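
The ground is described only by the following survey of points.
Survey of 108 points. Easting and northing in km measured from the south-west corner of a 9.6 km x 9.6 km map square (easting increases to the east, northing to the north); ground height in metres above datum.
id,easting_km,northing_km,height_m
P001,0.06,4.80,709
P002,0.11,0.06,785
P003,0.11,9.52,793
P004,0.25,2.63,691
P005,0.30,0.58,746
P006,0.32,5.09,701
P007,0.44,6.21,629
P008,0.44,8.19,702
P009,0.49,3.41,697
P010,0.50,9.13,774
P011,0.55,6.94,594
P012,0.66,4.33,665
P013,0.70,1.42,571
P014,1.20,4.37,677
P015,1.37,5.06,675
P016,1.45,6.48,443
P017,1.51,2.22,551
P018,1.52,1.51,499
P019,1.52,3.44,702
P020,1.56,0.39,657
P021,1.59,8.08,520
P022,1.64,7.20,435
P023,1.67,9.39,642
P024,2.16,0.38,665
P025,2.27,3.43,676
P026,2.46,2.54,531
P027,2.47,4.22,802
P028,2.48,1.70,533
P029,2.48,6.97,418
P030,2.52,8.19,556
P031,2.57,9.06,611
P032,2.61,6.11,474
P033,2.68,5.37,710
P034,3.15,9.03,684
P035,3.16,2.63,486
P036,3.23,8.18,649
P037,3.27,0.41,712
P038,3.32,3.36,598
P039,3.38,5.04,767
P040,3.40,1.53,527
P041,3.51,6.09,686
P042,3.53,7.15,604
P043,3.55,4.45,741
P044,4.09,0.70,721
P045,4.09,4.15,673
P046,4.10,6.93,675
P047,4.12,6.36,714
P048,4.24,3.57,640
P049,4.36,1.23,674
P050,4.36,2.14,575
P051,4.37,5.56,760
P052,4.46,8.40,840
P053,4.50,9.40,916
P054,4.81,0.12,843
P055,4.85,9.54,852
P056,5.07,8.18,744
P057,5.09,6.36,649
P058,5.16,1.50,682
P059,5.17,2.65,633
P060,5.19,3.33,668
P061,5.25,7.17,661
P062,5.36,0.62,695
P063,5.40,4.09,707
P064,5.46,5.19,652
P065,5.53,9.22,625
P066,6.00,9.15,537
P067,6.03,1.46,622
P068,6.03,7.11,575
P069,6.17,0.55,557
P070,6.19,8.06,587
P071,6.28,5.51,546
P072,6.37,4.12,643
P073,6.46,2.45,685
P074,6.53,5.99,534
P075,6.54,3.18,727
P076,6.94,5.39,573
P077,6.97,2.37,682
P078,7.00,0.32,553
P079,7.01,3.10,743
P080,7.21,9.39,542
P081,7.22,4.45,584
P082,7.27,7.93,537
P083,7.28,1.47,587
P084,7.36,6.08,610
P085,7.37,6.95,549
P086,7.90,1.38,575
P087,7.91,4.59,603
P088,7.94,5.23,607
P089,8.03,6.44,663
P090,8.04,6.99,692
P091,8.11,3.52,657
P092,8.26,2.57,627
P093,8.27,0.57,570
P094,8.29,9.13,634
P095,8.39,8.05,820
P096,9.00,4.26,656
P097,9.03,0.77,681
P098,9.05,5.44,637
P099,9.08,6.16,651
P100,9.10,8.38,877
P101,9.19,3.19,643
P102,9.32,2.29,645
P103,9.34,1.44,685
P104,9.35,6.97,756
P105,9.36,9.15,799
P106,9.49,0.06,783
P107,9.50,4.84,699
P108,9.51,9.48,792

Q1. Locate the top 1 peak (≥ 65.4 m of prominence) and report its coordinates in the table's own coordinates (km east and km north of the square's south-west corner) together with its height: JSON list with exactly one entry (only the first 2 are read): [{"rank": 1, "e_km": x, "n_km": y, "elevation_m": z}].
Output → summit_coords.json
[{"rank": 1, "e_km": 4.46, "n_km": 9.21, "elevation_m": 921}]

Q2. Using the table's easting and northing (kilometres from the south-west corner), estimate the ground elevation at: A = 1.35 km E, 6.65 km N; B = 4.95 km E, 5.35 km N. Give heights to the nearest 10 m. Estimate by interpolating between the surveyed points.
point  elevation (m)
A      450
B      700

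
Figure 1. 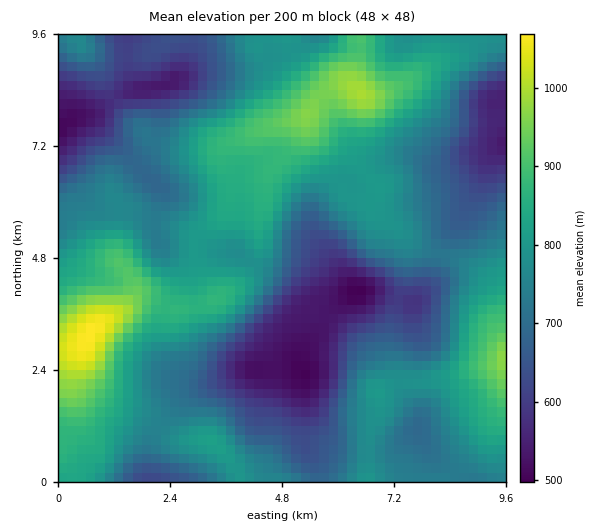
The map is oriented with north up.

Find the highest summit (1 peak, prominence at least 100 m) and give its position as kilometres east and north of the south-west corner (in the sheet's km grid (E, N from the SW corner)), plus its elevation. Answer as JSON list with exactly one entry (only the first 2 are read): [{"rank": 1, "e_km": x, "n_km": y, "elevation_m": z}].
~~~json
[{"rank": 1, "e_km": 0.66, "n_km": 3.11, "elevation_m": 1070}]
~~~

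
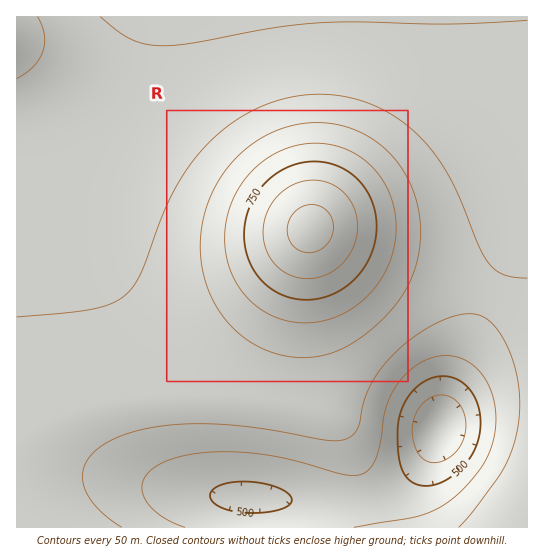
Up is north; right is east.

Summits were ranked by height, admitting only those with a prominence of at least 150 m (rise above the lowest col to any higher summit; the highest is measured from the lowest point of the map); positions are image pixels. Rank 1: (310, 229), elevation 868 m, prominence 466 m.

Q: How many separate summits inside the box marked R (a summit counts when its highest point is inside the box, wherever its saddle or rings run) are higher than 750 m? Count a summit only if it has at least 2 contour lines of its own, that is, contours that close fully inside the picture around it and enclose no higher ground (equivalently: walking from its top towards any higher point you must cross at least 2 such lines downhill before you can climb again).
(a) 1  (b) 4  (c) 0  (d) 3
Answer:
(a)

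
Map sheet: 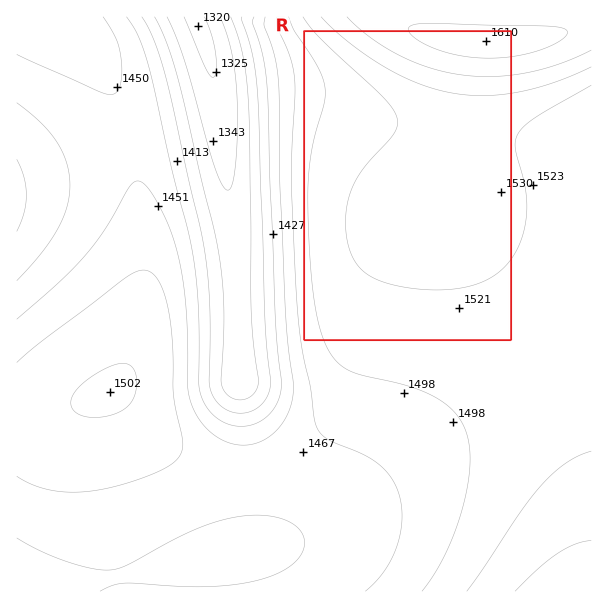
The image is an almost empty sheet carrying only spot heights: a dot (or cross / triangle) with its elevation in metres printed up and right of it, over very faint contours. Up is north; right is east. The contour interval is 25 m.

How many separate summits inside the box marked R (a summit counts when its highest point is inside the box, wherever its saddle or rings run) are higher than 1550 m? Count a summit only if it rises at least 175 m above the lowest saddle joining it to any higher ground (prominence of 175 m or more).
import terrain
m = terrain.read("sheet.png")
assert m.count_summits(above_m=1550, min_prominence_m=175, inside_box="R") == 1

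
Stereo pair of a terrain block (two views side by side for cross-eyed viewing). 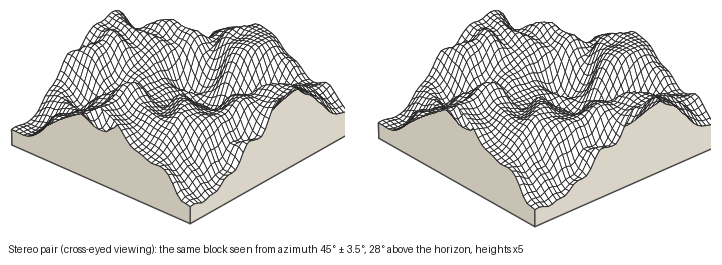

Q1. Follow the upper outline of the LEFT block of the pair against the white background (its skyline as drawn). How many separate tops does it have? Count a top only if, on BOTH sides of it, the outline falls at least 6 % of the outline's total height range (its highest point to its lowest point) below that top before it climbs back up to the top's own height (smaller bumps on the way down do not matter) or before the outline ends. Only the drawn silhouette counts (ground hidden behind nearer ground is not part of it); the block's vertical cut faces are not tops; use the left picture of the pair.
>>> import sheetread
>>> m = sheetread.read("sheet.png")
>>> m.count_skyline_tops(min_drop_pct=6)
3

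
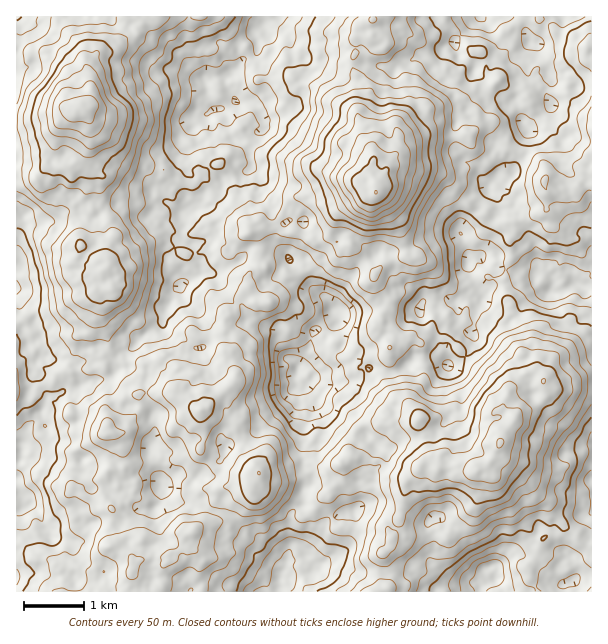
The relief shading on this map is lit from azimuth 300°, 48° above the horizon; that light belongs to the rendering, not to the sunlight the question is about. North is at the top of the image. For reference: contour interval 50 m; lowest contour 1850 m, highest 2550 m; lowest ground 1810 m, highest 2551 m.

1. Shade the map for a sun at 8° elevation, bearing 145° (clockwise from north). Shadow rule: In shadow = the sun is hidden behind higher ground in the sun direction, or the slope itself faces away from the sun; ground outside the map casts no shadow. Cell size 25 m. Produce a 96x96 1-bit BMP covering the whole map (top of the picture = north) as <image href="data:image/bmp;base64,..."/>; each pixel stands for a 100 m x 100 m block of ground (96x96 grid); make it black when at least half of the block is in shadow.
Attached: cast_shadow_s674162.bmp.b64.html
<image width="96" height="96" href="data:image/bmp;base64,Qk2+BAAAAAAAAD4AAAAoAAAAYAAAAGAAAAABAAEAAAAAAIAEAAATCwAAEwsAAAIAAAAAAAAA////AAAAAAD/cAAAAA//+AADgB//d4EAAAf//AADwB//A8AAAAf//AAD4Af8AeAAAAf/8AAB4ABwOOAAAAf/wAAB+AAAcAAAAAP/wAAAfAB3eAGAAAH/8AAAMAB/fjPAAAD/+AAAAAD/P4HAAAAP/AAAAAD/P8nAAAAB/AAAAQD/P//4AAAB+AEAAAD/vn/+AAAH+AcAAAf5PB//gAAH/gIAAAf4MB//AAAD/gBAAAD8AQP+AACD/gAAAAD8A4P8AAAA/gAAAAB4BgPwAADgeAAAAAAFAAP3zADwGwAAAADPgAP3/ABgDwAAAAB/3AP3/AAAD4AAAAB/jgEB/gAwD8AQAAB/lgAAfwA8D+B4AAB/FAAAf4B+D/D+ABB/gAAAf8H/H/7+AAD/4AAGf8H/3//8AAB/8AAAf+H/P///AAA//AAAf/P/P///gAAv/kDAMfP/r4//wAAOfkDgAOP/58P/wAAPPyHgAAf//+P+YAAD/zHgAAf//f/+cAAD/gAPAA///f//sgAD/8AOAA//////wAAH//OOwB//////wAAD///v4B//////wAAD//f/8B//////4AAD8f/9+B//////+QAHwPfv+B///////4APgD//+B///////4AHAD//wA///P///wAAAD//4AH//H///+AAAD/z8AB//D////AAAB/x8AB/7D////gDgB/xzAB/wP////wAAAf/wAA/4P////6AAAP/wAAf8P////DAAAP/wAAf+P////z+AAH/4AAf+P/////+AAD/4UAfgH//////wAD/8OAeAD//////gAD/+OAAAB/////8AAB//OAAgAP///z8AAA//AAA4AD//8D/AAAf/gAA4AD/wAD+AAAH/wwAeAB/gAD/iAAADwAAOAB/wAD/zwAABwAAGYB+gAD/DgAAwAAAAAAwAAD/7gAAwAACAAAAAAB/7wAAYACAAAAAAAB/+YAINASAAAAAAAB//gACPgTAAAAAAAD/5gAP/4DAAAAAwAD/gAAP/7AAAAAAAgByAAAH//gAAAAAAgAAAAAA//ggAAAAGAAAAAAA//8gAAAATAAAAAAA//8AAAAAZgBgAAAA//wDMAAAPgBgAAAAf/wf+AAAPwDwAAAAD/4/wAAAPwDwAAAcA///4AAAHwzwAAAe4///8AAAH97wAAAf8///8gAAH//wAAAf////5wAAP//gAAAf////9gAAP//wAAAf5////AAAP/68AAAf/////ABwP//+AAAP/////gBAP//+AAAH/////4ADGf/+AAAD/////8ATAP//4MAAP////8AAAP//8MAAH////9oAAP//8AAAH/////8AAD//+AAAH/////8QCH//+AAAH/////wbAH//8AAAH////+APgPj/4AAAH////+AHAOD/4AAAH///+8NgA+D/8AAAD///wANgA/D//AAAD///AAB4D7D//gAAD//+AAB+B/7//4AAD///AAB/An////AAD///AAA/gH///8AAD///gAB/4H///4AAD///4AB/4H8="/>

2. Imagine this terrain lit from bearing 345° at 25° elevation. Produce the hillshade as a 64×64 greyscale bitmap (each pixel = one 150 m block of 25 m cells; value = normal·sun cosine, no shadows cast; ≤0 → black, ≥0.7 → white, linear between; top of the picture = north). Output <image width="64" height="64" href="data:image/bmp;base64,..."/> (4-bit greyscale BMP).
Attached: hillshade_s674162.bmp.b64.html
<image width="64" height="64" href="data:image/bmp;base64,Qk12CAAAAAAAAHYAAAAoAAAAQAAAAEAAAAABAAQAAAAAAAAIAAATCwAAEwsAABAAAAAAAAAAAAAAABEREQAiIiIAMzMzAERERABVVVUAZmZmAHd3dwCIiIgAmZmZAKqqqgC7u7sAzMzMAN3d3QDu7u4A////AMzN3Luruneal3eHZ1NGirzv/u3+zJllR3iJzbl3mIq8u7y7qqu6h4mGZ2ZVQ0aJq87t3dy7mXZVVWmruIiIeJqImqqamJqoiHVFVEREVniaqrzLmHd4d2QiNXiZqHeHd4iau7umaKqZl2VmZmVUV5mXiruXVERndCAAJHq5d4l3q83cu7h5uqvKh3iIdVRFeHZWi8qWQ0VlMQACWJl2Zmi83duazLu6q8qHeIh2VDNEVlRYvMl2VnZkEAI1eIZVecy7qYm93Ly7y6l3d2ZUMzJFdmi8uoiJmoYxEiNXl2iq3LmJiJuqvN3e3bmHZDIjVUaKq8zLh3mrljERIkZ3iczNyYiYeJmrzd7+25hjARNodmirzduGRXiXQxASM0V4qqy5dniZqpmb3dy6h1QhAlmXVVaKy4UyJGdkEBMyNWd4mYh3eKu6l4rMqpl3dlQyOKp1RFeZhkEBNWUhEzRXd3ineaqamZmYiruquqmYhmRGm5dWZ4mXVCEjNDIjRVZmeZiLzLuod3h3eKq7u6qXd3eJmGZ4q6hWVURVVTJFZlRWirzcu6qIeHVXh3m8zLmJmZmnZWisy4iIiZiHU0VnhTSazLqZmZiImHh2R6ze64iavNuXea3t26q83KdlVlepZJqqu5dmd2eamIdnm879qJvN79uru97t3M3sp2ZmRHmHiZq7qWVWZnl2eJeIq+7Kq8ze7LqYm83u3dypdWZTNWd5mqqrqHh2V3ZndVZ4vuu83N3smGd4eb3dzMuVRnQiRWiqmJvMu6h4qWZVR4ib3M3u7t2oiJh3m8zLvLdEZUIjVYipm93cyYiZiHVnmYq8zd/u3dy6qrqqvMy6unVUNDJVaLzM3tupdmiaqHeJmazN3dze7dus7u3N3cusuVQzM2h4rd3u26mHaKzMllZ5m8zMzN3u7M3u/+3v7bu6dVREeZiJq83cu7u7vM25ZEZ4q8vNzM7v/+zv/+/+ypiId1WJqYd4mr3LvN3LzMuXRFeKqquqrN//677////rmampl5mruYiHi8uqzMzMvMp2V4mIiZmaqb7brN3v//3Ly6u5qau6mZiJvLu8zdy6u5dmdnd4maiGWKqHid//7d3LmZqqmZl3iXm97t3MzLuqhlM0aIm6mJdVeHZpz/7tzdy5mJmZiGVneJzu/bmbzLqXYyN6u7uIqod3eJvN7//t7uypmZmYhlRmd6ztuqq7u6hmVXq9zJiLu7qJq6ve//7v/sqZmYiHVFRWes3d3LmqllZlV6zduomt7aqpms3v/+3cy7qYZmVUMzV5ve7cuohjE1VGm7u7mIrdyqmbu6vu/tu83KmHVVUhJGis3bu7mHUzV3iIdomoZoq6uqvLqs7//t3cupl3Z1MjVovcu8yom6h4mGQ0Vnh0R4iJqru7vN7/7bqpiImZh0NFebzd3Lms24d1MjVVV3U0RWiIm8uqiazKmZiHmZiYdEZ3i83Mu5m6hkMiSJdWZCIzeamaupmHiYiZiIiamImFVnZnqprMp4q5ZERHqoZTITV6zLqYiJiHZ5mJqpqqmphmd2eIiLy5ibmGZUWMuGVVZniry4ZmdmVWiIm6mby6qXd5mYmYeamHZlVnZWmpiJqXd3iZdlVDQ1Z3m8y6vLqql3mpmal1Z2Q1VmmHVFVoq6mYdmZ2ZUM1Zni83ty8uqu5iamZuYVWZleYdnYgAjV4iJmGVoZlVVd2ebu97bu7q7qZq6mrqpiJmrljMgABM1Z2VmZ4iGVmd3aJiIq7q7uZmpmsy6zO27mYh2QgAAAjNWUjV4qqh2dmVnZVaJmZqod5mJq7zN7tuoZnh0MQABISVTNpmqupd2VGVDVnh3Z4h4iXd5q8zN3LmHiHVVQQERE1VYm6qqh2ZlVURFVWVUZ4iIdneazMzdy6iHZWmXQzIRRmiau6mHeJhod1RDVVRFd3eIl4ms3czKh3eJmrqGVCI2d4iqy6qaqoq6dlZWdkRWiJqph4q8uqmHis3cu5dVVWeHZXi8zLuqmrqImGZ2VFeavMupiJqqq7vM3u27p2Z3iYdmVnvdy7uqqYeIY0Q0R5q83cy5mrzd/+y83MvKhnd4dWiHi+/c3bmZdVZTIjM0aKvN3dys7u7/3KrM3MuXZmdlaJms7t3cuZh0M0VERDNGm8zMy6ve7t3d3d3cu6mGaJhmeazcy7upmYUzRWVURFZ5vNzLmbzM3d7+zd3Lu6hpu4d4mqvLqZupmGVWZ2VmZWebzcy6mazd3dzN7+7LqHiruqmHesy7vcu6mYd5mYh0RXibvcuZmsy6vN3v/9upiKu7uoZ5u73e3d3NypvLqYZWZ4eaqImYmrve/t7/7My6qrqYiIiZre3v/u7sqrqamHeJmZiFeJd63u/+3e7t7tu7qWeKqZqrvO//7dyZmZmpmImamZiJmKzu7d3c3d3dy7y6h5u5q6maze/tzKiIiYmHZmeJq7qrvN3Lu7u83Murqru6q6qal3mazv3LmHdmZmZURVeszLy7q7qZh3m8qsy4isuqupl3epm9/tyYZlRVVVVWVou8zLqaqphkRXmazMiJuqvMqYmL3d3u7cqGREVFVWdnirzMuaqql3dVVnebvMu6m7uru6ze3d7/7cl1RDRERFaavMuqqqqYiZd3h2i+7sqZiJvMzczL3v/uy5ZSM0MzRXiqy7u7vLmIiIqaiL3u25dnrO7ty7ve/u3Kl1MzQTM0V4m7zMzcyXd4m6qZvOzNp2es//"/>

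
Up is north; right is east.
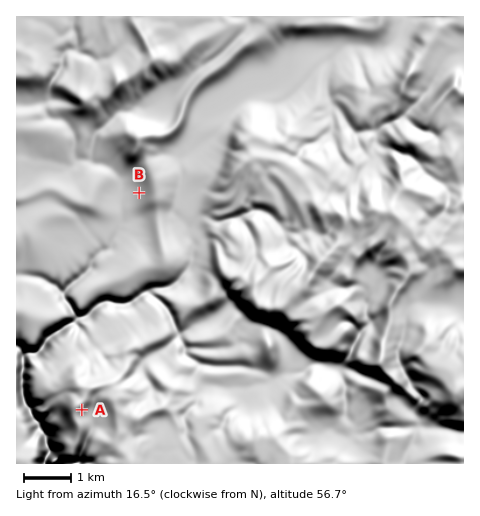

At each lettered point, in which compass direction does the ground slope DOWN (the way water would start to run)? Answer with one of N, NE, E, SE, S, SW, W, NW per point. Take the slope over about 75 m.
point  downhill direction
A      SE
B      W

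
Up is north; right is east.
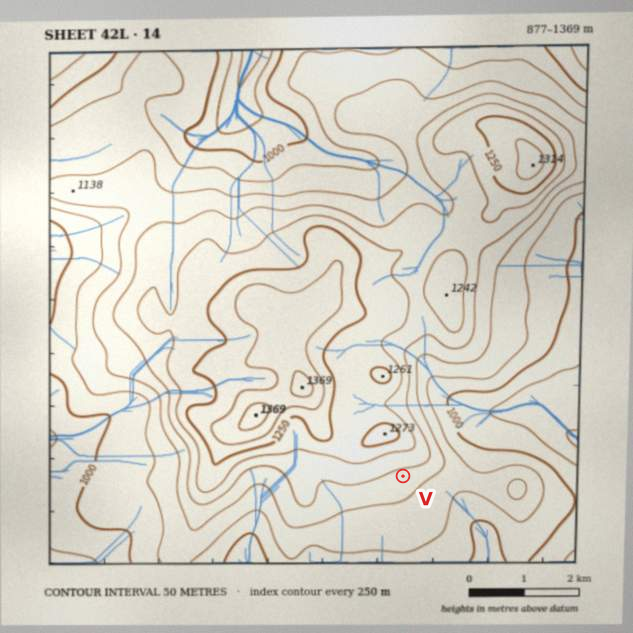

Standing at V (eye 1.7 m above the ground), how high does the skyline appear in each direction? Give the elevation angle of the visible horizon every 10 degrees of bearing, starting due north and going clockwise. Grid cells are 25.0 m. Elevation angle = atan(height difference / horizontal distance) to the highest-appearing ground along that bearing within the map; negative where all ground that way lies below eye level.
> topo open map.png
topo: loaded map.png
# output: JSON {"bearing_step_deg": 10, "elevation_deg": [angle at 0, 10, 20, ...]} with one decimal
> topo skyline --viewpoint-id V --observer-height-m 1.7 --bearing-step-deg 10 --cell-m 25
{"bearing_step_deg": 10, "elevation_deg": [8.1, 7.2, 6.3, 5.3, 4.1, 2.7, 1.2, -0.5, -2.0, -1.3, -0.8, -2.0, -2.4, -3.0, -3.9, -3.8, -3.7, -3.5, -3.5, -3.5, -3.3, -3.0, -2.3, -1.5, -0.7, 0.2, 1.0, 1.9, 3.1, 4.7, 6.3, 7.4, 8.3, 9.0, 9.3, 8.9]}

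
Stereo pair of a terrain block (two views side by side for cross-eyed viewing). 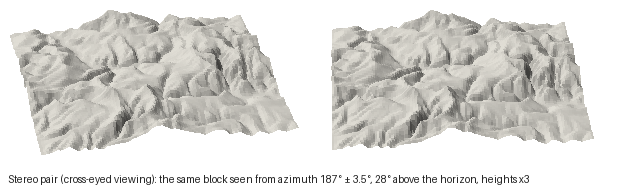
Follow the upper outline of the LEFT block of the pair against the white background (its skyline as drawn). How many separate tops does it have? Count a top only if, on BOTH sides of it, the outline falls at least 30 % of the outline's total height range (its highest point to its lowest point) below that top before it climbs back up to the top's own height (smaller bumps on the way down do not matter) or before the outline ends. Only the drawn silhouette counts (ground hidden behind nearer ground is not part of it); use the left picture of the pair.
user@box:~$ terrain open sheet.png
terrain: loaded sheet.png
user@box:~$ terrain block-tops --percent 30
0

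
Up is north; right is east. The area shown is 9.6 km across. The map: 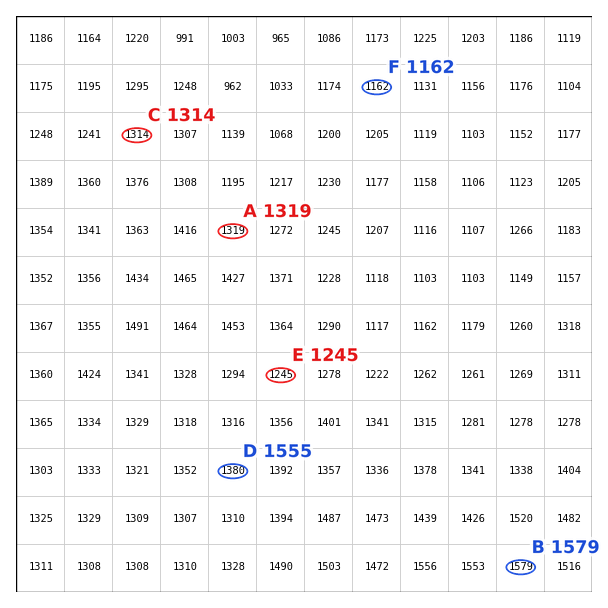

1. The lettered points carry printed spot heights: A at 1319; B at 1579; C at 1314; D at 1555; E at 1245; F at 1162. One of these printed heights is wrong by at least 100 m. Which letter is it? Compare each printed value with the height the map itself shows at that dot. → D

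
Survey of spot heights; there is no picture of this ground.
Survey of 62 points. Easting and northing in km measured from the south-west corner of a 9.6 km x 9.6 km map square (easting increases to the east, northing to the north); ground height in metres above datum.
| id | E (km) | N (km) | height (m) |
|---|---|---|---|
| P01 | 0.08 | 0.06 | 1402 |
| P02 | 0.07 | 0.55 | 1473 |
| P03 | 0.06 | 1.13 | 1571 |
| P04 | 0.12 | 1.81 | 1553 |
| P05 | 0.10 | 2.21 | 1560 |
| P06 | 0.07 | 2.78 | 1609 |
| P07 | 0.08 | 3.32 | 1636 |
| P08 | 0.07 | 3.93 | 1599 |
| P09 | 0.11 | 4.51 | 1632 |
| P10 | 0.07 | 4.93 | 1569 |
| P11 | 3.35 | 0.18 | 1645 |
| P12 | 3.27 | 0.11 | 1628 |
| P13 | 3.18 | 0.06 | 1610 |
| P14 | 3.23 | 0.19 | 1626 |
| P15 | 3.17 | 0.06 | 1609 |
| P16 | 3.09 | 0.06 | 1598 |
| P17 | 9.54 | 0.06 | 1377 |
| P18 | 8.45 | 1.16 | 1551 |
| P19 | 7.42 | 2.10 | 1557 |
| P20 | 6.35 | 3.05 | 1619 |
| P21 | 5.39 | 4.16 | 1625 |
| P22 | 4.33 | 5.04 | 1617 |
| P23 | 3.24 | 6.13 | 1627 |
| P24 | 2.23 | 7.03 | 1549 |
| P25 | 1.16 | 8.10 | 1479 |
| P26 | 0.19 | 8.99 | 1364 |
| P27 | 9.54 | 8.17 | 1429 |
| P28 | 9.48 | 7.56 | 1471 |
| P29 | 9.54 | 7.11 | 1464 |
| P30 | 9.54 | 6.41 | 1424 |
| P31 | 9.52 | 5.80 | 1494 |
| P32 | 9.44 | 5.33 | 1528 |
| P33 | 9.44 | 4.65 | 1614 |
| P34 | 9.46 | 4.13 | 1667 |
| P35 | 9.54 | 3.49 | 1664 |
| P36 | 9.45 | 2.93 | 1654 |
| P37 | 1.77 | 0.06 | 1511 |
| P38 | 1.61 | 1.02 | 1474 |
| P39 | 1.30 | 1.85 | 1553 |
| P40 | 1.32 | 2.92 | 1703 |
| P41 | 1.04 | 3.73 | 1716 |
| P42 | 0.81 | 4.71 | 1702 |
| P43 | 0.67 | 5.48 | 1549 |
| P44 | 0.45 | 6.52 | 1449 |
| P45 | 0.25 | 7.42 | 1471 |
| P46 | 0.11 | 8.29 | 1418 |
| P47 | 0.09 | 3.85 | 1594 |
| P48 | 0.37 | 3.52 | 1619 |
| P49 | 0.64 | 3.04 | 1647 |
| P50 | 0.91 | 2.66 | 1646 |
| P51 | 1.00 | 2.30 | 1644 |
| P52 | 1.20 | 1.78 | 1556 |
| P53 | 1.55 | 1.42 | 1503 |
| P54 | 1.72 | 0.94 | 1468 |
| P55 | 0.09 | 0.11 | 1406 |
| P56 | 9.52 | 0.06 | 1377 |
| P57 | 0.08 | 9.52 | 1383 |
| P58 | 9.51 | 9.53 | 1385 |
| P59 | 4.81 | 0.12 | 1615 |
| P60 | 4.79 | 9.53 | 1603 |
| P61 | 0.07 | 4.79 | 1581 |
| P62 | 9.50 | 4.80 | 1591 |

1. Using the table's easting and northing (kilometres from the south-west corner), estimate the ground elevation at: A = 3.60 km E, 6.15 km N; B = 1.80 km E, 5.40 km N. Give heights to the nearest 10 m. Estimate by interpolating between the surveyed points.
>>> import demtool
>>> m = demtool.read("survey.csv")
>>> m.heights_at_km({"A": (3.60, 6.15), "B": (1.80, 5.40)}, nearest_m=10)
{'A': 1690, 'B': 1580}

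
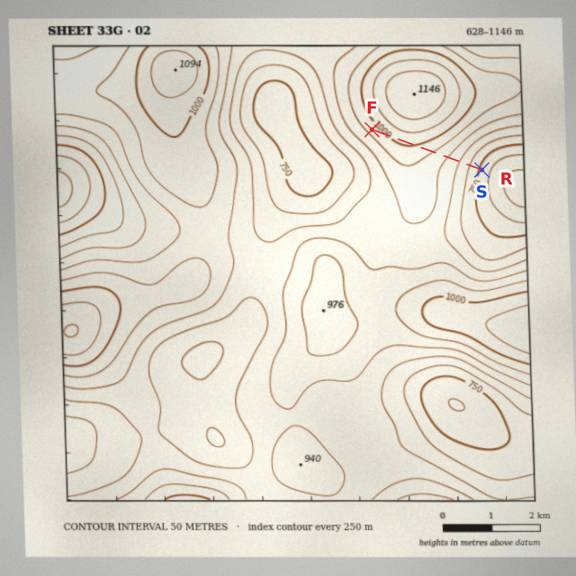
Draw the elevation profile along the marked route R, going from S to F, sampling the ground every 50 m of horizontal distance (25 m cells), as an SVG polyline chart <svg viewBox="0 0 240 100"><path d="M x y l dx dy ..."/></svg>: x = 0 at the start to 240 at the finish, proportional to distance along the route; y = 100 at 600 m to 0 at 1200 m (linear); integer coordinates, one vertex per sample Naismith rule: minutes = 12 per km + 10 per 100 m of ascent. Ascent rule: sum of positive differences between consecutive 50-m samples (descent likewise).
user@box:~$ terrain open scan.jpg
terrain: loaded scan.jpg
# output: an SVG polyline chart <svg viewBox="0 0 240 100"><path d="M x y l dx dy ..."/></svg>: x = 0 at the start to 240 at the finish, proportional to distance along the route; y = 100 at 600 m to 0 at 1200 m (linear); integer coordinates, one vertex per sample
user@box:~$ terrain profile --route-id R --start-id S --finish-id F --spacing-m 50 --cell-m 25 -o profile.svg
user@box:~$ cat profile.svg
<svg viewBox="0 0 240 100"><path d="M0 77l5-2 5-2 5-2 5-2 5-2 5-2 5-2 5-2 5-2 5-1 5-2 5-2 5-1 6-2 5-1 5-2 5-1 5-1 5-2 5-1 5-1 5-1 5-2 5-1 5-1 5-1 5-1 5-1 5-1 5 0 5-1 5 0 5-1 5 0 5 0 5 0 5 0 5 1 5 0 6 1 5 0 5 1 5 1 5 0 5 1 5 1 5 1 3 0"/></svg>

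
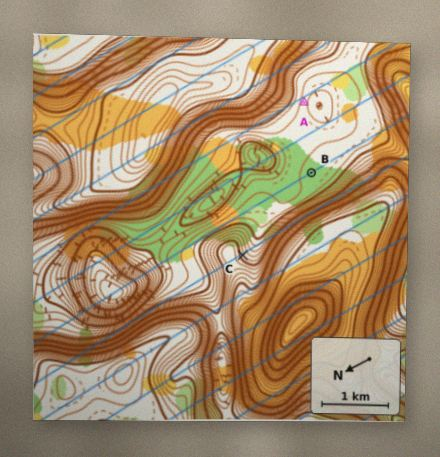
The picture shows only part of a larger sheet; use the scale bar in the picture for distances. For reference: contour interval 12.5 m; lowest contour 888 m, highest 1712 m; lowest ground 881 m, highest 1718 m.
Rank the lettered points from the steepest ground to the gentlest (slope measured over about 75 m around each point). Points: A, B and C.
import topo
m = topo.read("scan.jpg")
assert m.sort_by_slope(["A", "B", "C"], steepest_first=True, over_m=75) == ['C', 'A', 'B']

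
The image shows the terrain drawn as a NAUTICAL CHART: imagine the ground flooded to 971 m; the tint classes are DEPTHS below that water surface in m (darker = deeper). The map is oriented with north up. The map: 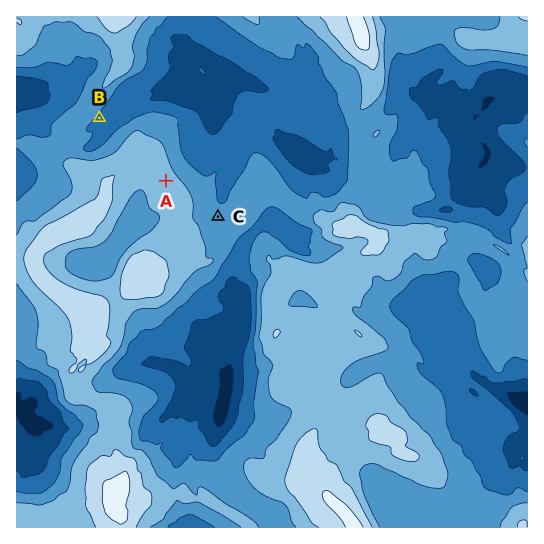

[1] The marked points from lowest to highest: B C A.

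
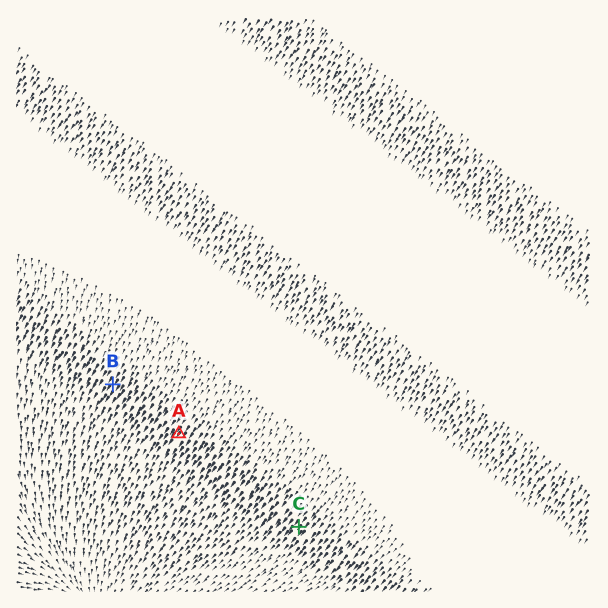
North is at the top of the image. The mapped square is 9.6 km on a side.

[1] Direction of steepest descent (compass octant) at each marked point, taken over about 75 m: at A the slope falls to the SW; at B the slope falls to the SW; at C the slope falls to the SW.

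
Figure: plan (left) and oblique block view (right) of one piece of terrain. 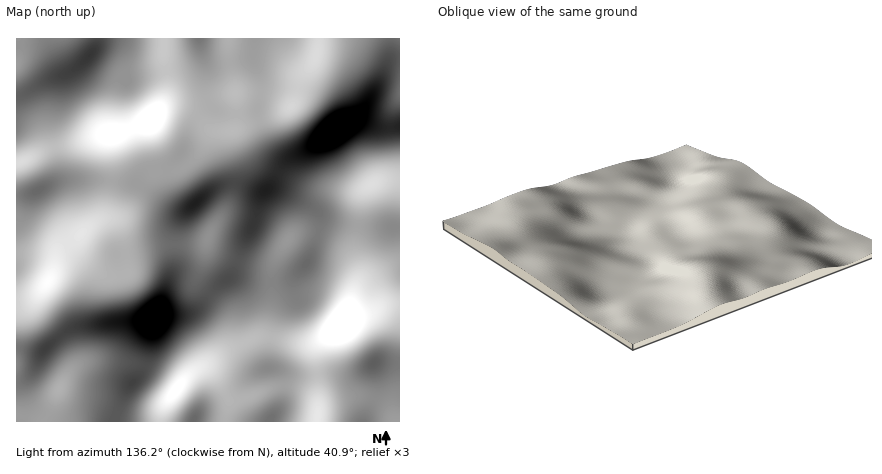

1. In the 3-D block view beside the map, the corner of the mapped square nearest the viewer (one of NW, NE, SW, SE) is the SW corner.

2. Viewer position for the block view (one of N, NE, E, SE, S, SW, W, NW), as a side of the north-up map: SW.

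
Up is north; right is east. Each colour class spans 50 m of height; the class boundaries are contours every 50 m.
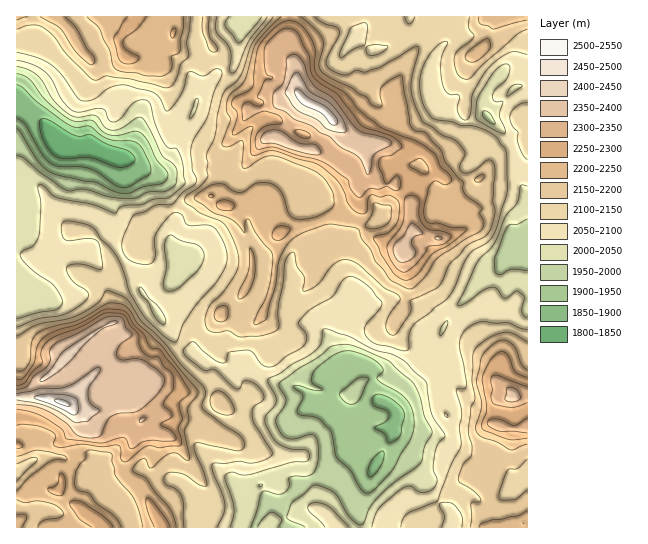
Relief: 1820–2510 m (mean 2140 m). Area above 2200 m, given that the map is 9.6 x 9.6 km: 26.4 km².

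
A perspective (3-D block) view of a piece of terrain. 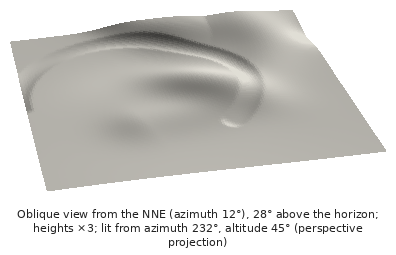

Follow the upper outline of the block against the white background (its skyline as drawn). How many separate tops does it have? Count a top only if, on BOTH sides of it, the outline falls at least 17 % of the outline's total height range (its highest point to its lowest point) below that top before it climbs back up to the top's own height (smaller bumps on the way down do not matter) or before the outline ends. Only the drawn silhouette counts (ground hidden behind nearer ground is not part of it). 1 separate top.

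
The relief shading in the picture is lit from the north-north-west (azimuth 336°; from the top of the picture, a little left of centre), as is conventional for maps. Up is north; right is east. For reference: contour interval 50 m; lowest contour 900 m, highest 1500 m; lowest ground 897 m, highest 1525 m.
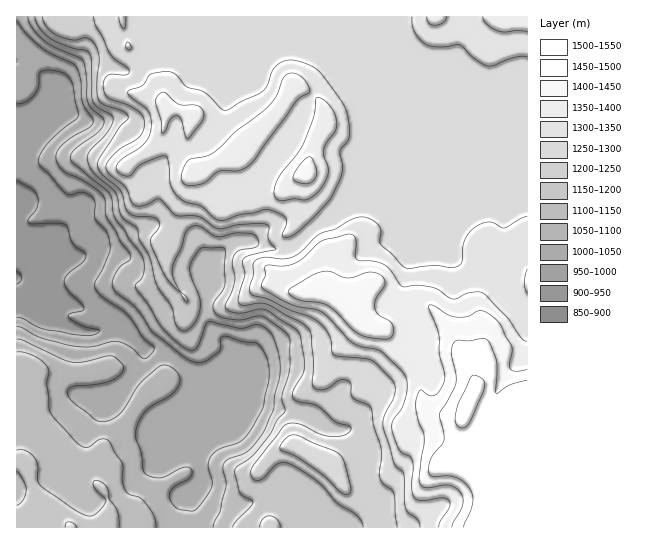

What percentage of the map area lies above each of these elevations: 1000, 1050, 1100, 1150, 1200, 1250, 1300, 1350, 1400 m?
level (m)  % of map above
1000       93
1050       84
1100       77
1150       70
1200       63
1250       56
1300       30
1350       17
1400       9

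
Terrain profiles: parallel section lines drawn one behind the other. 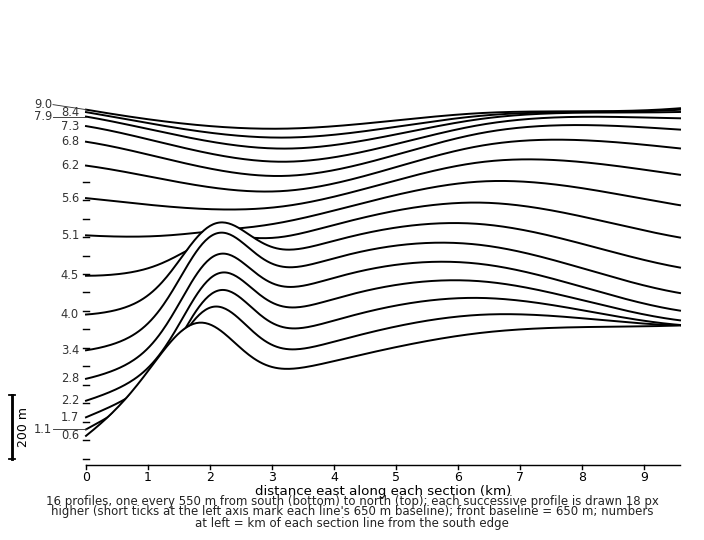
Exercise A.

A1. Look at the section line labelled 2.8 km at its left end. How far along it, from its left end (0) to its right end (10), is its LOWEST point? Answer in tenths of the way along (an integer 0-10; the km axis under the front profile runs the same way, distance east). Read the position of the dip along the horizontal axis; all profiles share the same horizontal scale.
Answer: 0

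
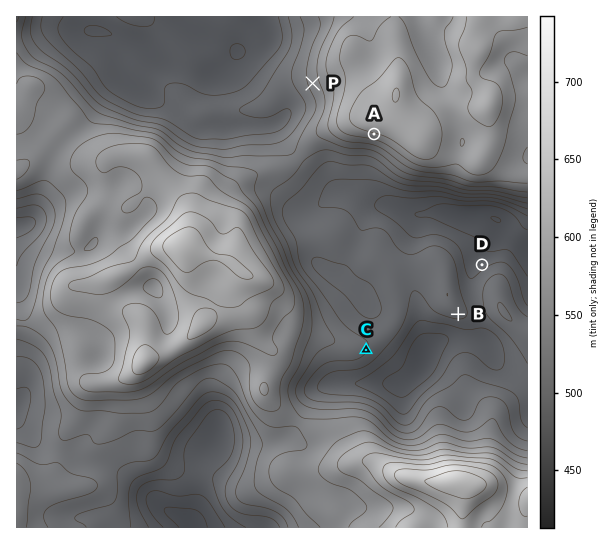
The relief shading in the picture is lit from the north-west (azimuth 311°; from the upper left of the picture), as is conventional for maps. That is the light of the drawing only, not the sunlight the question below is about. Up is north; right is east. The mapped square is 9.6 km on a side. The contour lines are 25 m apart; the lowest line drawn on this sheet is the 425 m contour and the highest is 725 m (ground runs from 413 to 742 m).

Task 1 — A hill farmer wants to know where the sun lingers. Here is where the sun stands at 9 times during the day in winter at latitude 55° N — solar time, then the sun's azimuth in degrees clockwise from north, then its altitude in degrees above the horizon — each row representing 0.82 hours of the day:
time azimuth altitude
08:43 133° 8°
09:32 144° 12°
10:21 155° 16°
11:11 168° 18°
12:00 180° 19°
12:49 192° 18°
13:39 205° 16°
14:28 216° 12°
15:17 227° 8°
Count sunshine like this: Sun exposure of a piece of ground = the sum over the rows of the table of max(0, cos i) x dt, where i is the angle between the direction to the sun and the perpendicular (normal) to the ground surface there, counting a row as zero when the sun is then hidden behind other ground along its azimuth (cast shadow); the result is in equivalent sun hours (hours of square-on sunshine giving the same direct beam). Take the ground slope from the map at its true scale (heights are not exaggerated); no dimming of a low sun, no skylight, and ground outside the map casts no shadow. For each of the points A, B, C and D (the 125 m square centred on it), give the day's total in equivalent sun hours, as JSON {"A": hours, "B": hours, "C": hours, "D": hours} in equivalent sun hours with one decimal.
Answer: {"A": 2.8, "B": 2.3, "C": 2.0, "D": 1.3}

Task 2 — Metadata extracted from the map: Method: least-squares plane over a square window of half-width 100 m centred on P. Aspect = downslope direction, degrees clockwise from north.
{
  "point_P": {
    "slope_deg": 7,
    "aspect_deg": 253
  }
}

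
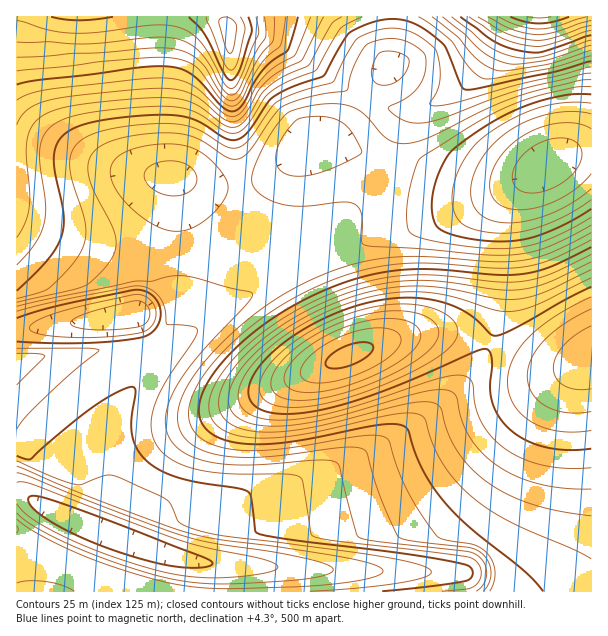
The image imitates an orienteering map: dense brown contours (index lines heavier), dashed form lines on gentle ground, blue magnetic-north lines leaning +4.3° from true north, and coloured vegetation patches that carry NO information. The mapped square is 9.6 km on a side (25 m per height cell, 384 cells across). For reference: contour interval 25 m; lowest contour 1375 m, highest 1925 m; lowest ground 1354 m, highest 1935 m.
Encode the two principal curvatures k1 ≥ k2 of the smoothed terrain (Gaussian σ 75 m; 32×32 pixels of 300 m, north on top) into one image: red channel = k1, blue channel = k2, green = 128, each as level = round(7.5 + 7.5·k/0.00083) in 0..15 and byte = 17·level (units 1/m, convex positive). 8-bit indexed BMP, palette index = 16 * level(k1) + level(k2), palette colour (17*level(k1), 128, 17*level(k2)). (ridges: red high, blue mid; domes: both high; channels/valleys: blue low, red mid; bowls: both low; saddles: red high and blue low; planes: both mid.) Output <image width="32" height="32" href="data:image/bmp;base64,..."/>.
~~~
<image width="32" height="32" href="data:image/bmp;base64,Qk02CAAAAAAAADYEAAAoAAAAIAAAACAAAAABAAgAAAAAAAAEAAATCwAAEwsAAAABAAAAAAAAAIAAABGAAAAigAAAM4AAAESAAABVgAAAZoAAAHeAAACIgAAAmYAAAKqAAAC7gAAAzIAAAN2AAADugAAA/4AAAACAEQARgBEAIoARADOAEQBEgBEAVYARAGaAEQB3gBEAiIARAJmAEQCqgBEAu4ARAMyAEQDdgBEA7oARAP+AEQAAgCIAEYAiACKAIgAzgCIARIAiAFWAIgBmgCIAd4AiAIiAIgCZgCIAqoAiALuAIgDMgCIA3YAiAO6AIgD/gCIAAIAzABGAMwAigDMAM4AzAESAMwBVgDMAZoAzAHeAMwCIgDMAmYAzAKqAMwC7gDMAzIAzAN2AMwDugDMA/4AzAACARAARgEQAIoBEADOARABEgEQAVYBEAGaARAB3gEQAiIBEAJmARACqgEQAu4BEAMyARADdgEQA7oBEAP+ARAAAgFUAEYBVACKAVQAzgFUARIBVAFWAVQBmgFUAd4BVAIiAVQCZgFUAqoBVALuAVQDMgFUA3YBVAO6AVQD/gFUAAIBmABGAZgAigGYAM4BmAESAZgBVgGYAZoBmAHeAZgCIgGYAmYBmAKqAZgC7gGYAzIBmAN2AZgDugGYA/4BmAACAdwARgHcAIoB3ADOAdwBEgHcAVYB3AGaAdwB3gHcAiIB3AJmAdwCqgHcAu4B3AMyAdwDdgHcA7oB3AP+AdwAAgIgAEYCIACKAiAAzgIgARICIAFWAiABmgIgAd4CIAIiAiACZgIgAqoCIALuAiADMgIgA3YCIAO6AiAD/gIgAAICZABGAmQAigJkAM4CZAESAmQBVgJkAZoCZAHeAmQCIgJkAmYCZAKqAmQC7gJkAzICZAN2AmQDugJkA/4CZAACAqgARgKoAIoCqADOAqgBEgKoAVYCqAGaAqgB3gKoAiICqAJmAqgCqgKoAu4CqAMyAqgDdgKoA7oCqAP+AqgAAgLsAEYC7ACKAuwAzgLsARIC7AFWAuwBmgLsAd4C7AIiAuwCZgLsAqoC7ALuAuwDMgLsA3YC7AO6AuwD/gLsAAIDMABGAzAAigMwAM4DMAESAzABVgMwAZoDMAHeAzACIgMwAmYDMAKqAzAC7gMwAzIDMAN2AzADugMwA/4DMAACA3QARgN0AIoDdADOA3QBEgN0AVYDdAGaA3QB3gN0AiIDdAJmA3QCqgN0Au4DdAMyA3QDdgN0A7oDdAP+A3QAAgO4AEYDuACKA7gAzgO4ARIDuAFWA7gBmgO4Ad4DuAIiA7gCZgO4AqoDuALuA7gDMgO4A3YDuAO6A7gD/gO4AAID/ABGA/wAigP8AM4D/AESA/wBVgP8AZoD/AHeA/wCIgP8AmYD/AKqA/wC7gP8AzID/AN2A/wDugP8A/4D/AIeHh4eHl+f39sWkk4OCgnJxcXFxcYCAgHAw9IeHh4eHh4eHx/f2pHJwcHBwcHBwcHBwcHBwgICAcCDjl4eHh4eW5/fFgnBwcICAgoOTk6SktbXFxcXFxcXF1OaHh4eHh/WkcXBwcHGT1vf4+Pfn59fHx8e3t7e3t6eXh4eHh4eHYHBwcILF9/e3h4d3d3d3d4eHh4eHh4eHh4eHh4eHh4dgcJPm98eHhoaFhYV1dnZ3d4eHh4eHh4eHh4eHh4eHh4Hm96eHh4eGhoaGhYWEhHR1dneHh4eHh4eHh4eHh4eH97eHh3eHh4eXl5eHhoaFhIRzdHaHh4eHh4eHh4eHh4eHd4d3d4aHl5enp6eXl4eGhYWEc3R2h4eHh4iIiIiIiHd3d3d3hoaHl6ent7ioqJiHh4aFhHN1h4eIiIiIiIiId3d3d3d3hoaXl6e4uMi4uKiYiIeGhYSEhoeIiIiIiIh3d3d3d3d2hYaGl6e4yMjIyLiomJeGhoWEhoeYmJiYiLenl4eHh3d1hYWGl5iouMjY2Mi4uKeXloWFhoeYmJiY1eb39/f357eFhIWGh5eouLjIyMjIuKenlpaVhpiYmJiAcHBwcXKD08d2hISFhoeYmKi4yMjIuLenp5aWlpiYmHFwcHBwcFAw9Yd2hIOEhYaHiJiouLi4uKenp5aWl5iY9/fm1bWkYqLXh4eHhYODhIWGh4eYmKiop6eXl5aXmJiHl6e3x+f214eHh4iIh4WDg4SEhYaHh4eHl5eXhoeHmIeHh4eHh4eHh4eHiIiIh4eFhIODhIWFhoZ3d3eHh4eHh4eHh4eHh4eHh4eIiIiIh4eHhoWEhISEhXV2dnZ3d4eHh4eHh4eHh4eHh4iIiIeHh4iIiIeHhoWFdXV1dnZ2d4eHh4eHh3d3d3eHh4eHh4eHh4iIh4eHh4Z2dnV1dnZ2h4eHd3d3d3Z2dnaGloaHh4eHh4iHh4eHh3Z2dnV1dXaHd3d2dnZ2dnZ2dZWlhXZ2d4eHh4eHh4eHd3Z2dnV1dXd2dnZ2dnZ2dmV1pcWEdXZ2doWFhpaWhYWGdnZ2dnV1dnZ2dnZ2dnZ2ZnXF5YR0dWV1doeHl5eXh4Z1dnZ2dnWGhoZ2d3d3d3d2hOb3hGRldXZ2h6e4uKeXh4Z1dXV2doaGh4eHh4eHh4WT+PhzZHZ2hra2loenx8enhoZ2dXR1h4eHiIiHh4eHhYP5+IOFhqfGlnV1dnaGlsbHloaGhnSHiIeHh4eHdnZ1g/n4k5W3p4d2dWRkZYWWlqa3t5iHdYiHh4iIiIeHhoWU+Oe1x5eHh3ZlZWZldXWWlpanqIh2hpeYmJiop7e3tsb62qaWl4eFhnZ2dnZ2hoWFlqenl4Y="/>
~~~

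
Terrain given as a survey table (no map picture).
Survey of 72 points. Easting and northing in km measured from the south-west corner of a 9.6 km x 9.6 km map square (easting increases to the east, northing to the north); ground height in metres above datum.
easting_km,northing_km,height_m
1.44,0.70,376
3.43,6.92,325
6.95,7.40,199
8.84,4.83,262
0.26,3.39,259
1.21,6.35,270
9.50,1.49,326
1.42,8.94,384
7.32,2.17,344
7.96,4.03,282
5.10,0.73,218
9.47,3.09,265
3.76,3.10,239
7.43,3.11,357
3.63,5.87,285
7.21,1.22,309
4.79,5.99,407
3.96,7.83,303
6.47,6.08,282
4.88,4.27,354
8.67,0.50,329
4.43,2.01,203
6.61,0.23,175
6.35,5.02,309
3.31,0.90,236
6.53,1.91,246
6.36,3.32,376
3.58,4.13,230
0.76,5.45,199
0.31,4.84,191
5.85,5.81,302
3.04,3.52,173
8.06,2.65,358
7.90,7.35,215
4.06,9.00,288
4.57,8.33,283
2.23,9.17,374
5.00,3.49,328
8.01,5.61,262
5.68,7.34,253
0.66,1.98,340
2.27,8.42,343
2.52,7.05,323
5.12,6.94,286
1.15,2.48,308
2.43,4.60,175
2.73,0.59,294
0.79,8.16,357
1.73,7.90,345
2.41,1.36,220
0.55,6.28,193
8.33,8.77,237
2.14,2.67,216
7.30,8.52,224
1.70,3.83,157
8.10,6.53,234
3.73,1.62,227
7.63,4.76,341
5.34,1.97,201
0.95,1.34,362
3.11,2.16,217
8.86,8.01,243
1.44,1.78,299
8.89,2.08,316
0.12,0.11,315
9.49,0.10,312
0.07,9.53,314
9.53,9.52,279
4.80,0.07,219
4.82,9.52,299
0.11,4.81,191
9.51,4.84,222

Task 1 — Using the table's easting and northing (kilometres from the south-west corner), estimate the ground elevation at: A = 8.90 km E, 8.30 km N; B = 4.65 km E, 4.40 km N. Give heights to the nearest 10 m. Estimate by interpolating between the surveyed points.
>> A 270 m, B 350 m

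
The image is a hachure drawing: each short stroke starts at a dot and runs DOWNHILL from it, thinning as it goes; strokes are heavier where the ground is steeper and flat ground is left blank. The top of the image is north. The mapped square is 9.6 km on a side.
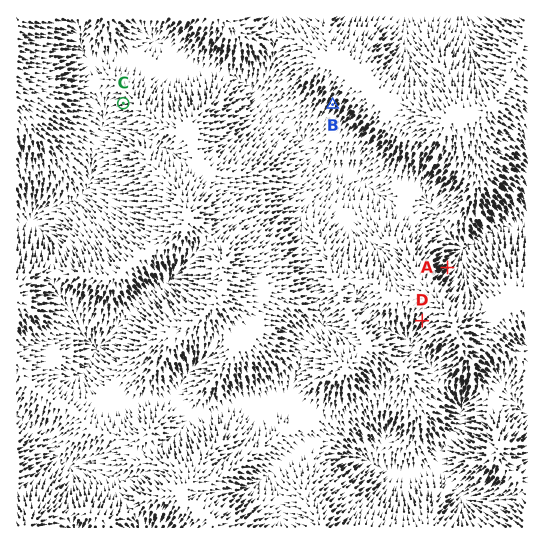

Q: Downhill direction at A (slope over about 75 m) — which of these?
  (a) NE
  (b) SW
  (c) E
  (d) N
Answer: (a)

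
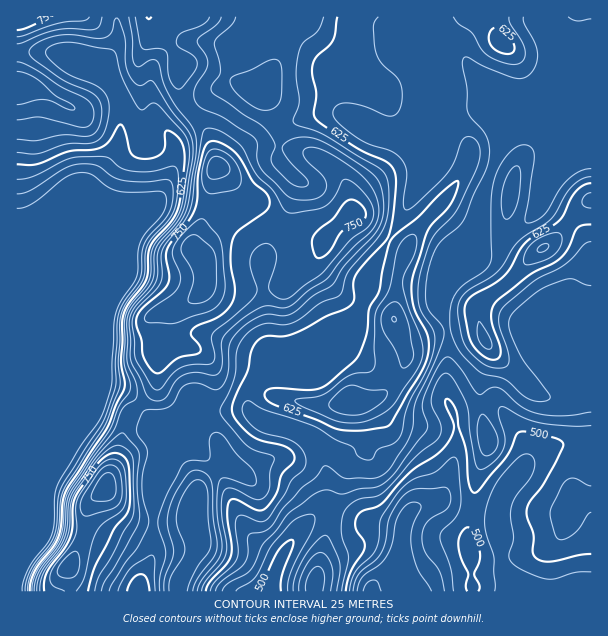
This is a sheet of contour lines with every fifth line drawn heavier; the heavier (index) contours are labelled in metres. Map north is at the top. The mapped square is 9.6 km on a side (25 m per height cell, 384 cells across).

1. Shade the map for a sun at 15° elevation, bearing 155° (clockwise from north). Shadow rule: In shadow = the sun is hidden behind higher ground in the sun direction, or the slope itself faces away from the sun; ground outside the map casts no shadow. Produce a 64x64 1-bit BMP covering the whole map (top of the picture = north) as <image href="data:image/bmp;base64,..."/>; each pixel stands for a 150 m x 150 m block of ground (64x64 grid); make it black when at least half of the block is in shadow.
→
<image width="64" height="64" href="data:image/bmp;base64,Qk0+AgAAAAAAAD4AAAAoAAAAQAAAAEAAAAABAAEAAAAAAAACAAATCwAAEwsAAAIAAAAAAAAA////AAAAAABAAAAAAAAAAGAAAAAAAAAA8AAAAAAAAAD4AAAAAAAAAPwAAAAAAAAAfAAAAAAAAAB8AAAAAAAAAHwAAAAAAAAAPAAAAAAAAAA8AAAAAAAAAB4AAAAAAAAADwAAAAAAAAAPgAAAAAAAAA/AAAAAAAAAD8AAAAAAAAAP4AAAAAAAAA/gAAAAAAAAB+AAAAAAAAAD4AAAAAAAAAPgAAAAAAAAAHAAAAAAAAAAcAAAAAAAAAAwAAAAAAAAAAAAAAAAAAAAAAAAAAAAAAAAAAAAAAAAABAAAAAAAAAAEAAAAAAAAAAAAAAAAAAAAAAAAAAAAAAAGAAAAAAAAAAcAAAAAAAAAB4AAAAAAAAAHwAAAAAAAAAfAAAAAAAAAB4AAAAAAAAADAAAAAAAAAAAAAAAAAAAAAOAAAAAAAAAA+AAAAAA4AAD4AAAAABgAAPgAAAAAAAAA+AAAAAAAAAB4AAAAAAAAADgAAAAAAAAADAAAAAAAAAAEAAAAAAAAAAYAAAAAAAAABgAAAAAAAAAAAAAAAAAAAAAAAAAAAAAAAAAAAAAAAAAAAAAAAAAAAAAAAAAAAAAAAAAAAAAAAAAAAAAAAAAAAAAAAAAAAAAAAAAAAAAAAAAAAAAAAAAAAAAAAAAAAAAAAAAAAAAAAAAAAAAAAAAAAAAAAAAAAAAAAAAAAAAAA=="/>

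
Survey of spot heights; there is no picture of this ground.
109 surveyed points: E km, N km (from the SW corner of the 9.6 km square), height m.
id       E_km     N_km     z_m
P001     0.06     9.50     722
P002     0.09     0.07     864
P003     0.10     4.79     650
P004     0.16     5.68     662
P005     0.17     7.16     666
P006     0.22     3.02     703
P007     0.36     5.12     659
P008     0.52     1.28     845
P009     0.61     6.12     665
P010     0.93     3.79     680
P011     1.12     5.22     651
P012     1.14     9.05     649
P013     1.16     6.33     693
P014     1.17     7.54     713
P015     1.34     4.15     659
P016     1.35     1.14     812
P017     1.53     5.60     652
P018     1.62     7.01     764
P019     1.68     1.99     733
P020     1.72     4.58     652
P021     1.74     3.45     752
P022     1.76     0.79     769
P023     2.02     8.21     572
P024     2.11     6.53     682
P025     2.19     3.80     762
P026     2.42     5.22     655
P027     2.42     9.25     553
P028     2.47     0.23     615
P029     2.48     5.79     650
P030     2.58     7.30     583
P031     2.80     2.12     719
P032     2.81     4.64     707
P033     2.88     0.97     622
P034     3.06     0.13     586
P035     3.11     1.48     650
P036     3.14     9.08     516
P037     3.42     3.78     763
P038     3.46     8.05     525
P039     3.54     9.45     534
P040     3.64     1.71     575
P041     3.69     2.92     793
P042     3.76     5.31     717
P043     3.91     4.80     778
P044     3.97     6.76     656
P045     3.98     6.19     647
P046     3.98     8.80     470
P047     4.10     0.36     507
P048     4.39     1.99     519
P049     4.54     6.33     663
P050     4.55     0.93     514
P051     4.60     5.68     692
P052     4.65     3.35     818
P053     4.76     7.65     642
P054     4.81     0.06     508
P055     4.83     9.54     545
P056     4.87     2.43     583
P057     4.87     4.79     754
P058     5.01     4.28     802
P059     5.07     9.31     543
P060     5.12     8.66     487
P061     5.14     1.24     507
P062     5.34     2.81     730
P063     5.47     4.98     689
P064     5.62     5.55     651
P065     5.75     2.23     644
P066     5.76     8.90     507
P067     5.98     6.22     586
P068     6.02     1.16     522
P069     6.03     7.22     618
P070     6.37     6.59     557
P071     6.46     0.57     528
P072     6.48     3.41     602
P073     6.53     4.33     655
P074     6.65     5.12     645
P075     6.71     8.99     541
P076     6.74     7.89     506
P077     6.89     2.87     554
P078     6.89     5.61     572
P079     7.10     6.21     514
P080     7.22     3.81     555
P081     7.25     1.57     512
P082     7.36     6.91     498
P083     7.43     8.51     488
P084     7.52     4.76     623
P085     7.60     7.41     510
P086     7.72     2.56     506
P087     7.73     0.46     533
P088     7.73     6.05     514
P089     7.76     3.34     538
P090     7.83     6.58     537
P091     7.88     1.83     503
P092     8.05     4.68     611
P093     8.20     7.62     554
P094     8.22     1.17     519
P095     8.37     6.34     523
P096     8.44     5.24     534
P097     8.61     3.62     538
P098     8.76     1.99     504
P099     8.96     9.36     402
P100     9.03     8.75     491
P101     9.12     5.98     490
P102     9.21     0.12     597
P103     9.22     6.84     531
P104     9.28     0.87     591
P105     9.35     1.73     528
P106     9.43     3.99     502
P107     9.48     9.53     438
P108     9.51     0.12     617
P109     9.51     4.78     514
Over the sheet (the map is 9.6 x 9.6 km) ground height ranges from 390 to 865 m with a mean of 615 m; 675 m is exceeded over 25.1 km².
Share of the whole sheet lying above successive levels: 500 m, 92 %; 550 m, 63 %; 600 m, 51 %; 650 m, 39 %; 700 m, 22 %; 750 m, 11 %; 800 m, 4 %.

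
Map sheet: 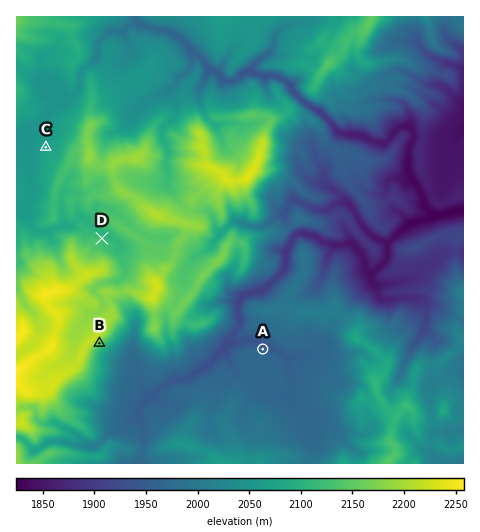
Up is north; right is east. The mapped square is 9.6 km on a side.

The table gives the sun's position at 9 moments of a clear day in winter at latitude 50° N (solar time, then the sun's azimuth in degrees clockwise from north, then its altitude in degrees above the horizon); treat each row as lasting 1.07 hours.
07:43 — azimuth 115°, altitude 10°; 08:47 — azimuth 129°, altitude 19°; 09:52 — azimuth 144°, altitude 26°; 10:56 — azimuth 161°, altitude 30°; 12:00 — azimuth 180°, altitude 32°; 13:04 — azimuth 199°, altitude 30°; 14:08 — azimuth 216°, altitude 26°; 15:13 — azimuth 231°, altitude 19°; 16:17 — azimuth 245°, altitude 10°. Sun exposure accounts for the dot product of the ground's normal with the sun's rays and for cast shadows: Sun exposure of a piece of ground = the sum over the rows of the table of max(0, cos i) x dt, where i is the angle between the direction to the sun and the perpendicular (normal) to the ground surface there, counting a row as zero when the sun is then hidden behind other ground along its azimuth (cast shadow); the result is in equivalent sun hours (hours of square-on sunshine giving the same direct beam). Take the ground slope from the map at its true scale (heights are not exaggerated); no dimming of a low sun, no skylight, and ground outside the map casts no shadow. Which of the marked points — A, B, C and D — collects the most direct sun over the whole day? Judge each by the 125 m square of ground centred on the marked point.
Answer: B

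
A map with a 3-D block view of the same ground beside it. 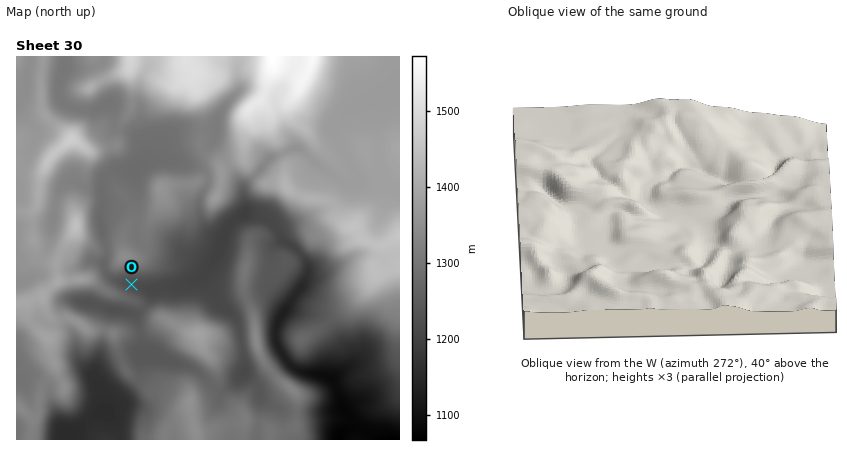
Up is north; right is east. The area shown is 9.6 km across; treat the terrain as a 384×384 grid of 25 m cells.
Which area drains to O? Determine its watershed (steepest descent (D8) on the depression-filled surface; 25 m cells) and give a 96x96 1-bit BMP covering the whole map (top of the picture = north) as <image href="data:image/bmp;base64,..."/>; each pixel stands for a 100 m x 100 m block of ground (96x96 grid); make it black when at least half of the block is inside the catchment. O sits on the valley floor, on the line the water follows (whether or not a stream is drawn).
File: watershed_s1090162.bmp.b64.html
<image width="96" height="96" href="data:image/bmp;base64,Qk2+BAAAAAAAAD4AAAAoAAAAYAAAAGAAAAABAAEAAAAAAIAEAAATCwAAEwsAAAIAAAAAAAAA////AAAAAAAAAAAAAAAAAAAAAAAAAAAAAAAAAAAAAAAAAAAAAAAAAAAAAAAAAAAAAAAAAAAAAAAAAAAAAAAAAAAAAAAAAAAAAAAAAAAAAAAAAAAAAAAAAAAAAAAAAAAAAAAAAAAAAAAAAAAAAAAAAAAAAAAAAAAAAAAAAAAAAAAAAAAAAAAAAAAAAAAAAAAAAAAAAAAAAAAAAAAAAAAAAAAAAAAAAAAAAAAAAAAAAAAAAAAAAAAAAAAAAAAAAAAAAAAAAAAAAAAAAAAAAAAAAAAAAAAAAAAAAAAAAAAAAAAAAAAAAAAAAAAAAAAAAAAAAAAAAAAAAAAAAAAAAAAAAAAAAAAAAAAAAAAAAAAAAAAAAAAAAAAAAAAAAAAAAAAAAAAAAAAAAAAAAAAAAAAAAAAAAAAAAAAAAAAAAAAAAAAAAAAAAAAAAAAAAAAAAAAAAAAAAAAAAAAAAAAAAAAAAAAAAAAAAAAAAAAAAAAAAAAAAAAAAAAAAAAAAAAAAAAAAAAAAAAAAAAAAAAAAAAAAAAAAAAAAAAAAAAAAAAAAAAAAAAAAAAAAAAAAAAAAAAAAAAAAAAAAAAAAADAAAAAAAAAAAAAAAPgAAAAAAAAAAAAAAfwAAAAAAAAAAAAAA/4AAAAAAAAAAAAP//4AAAAAAAAAAAAP//4AAAAAAAAAAAAP//4AAAAAAAAAAAAP//4AAAAAAAAAAAAf//4AAAAAAAAAAAD///4AAAAAAAAAAAH///+AAAAAAAAAAAH////AAAAAAAAAAAH////AAAAAAAAAAAH////AAAAAAAAAAAP////gAAAAAAAAAAP////gAAAAAAAAAAP////gAAAAAAAAAAP////gAAAAAAAAAAP////wAAAAAAAAAAP////wAAAAAAAAAAP////4AAAAAAAAAAP////4AAAAAAAAAAH////8AAAAAAAAAAH////8AAAAAAAAAAH////8AAAAAAAAAAD////8AAAAAAAAAAD////8AAAAAAAAAAD/////AAAAAAAAAAD//////gAAAAAAAAD///////gAAAAAAAD///////gAAAAAAAB///////gAAAAAAAB///////wAAAAAAAA///////8AAAAAAAAf///////AAAAAAAAf///////gAAAAAAAH///////gAAAAAAAD4D/////gAAAAAAABgB/////gAAAAAAAAAB/////gAAAAAAAAAB/////gAAAAAAAAAA/////wAAAAAAAAAA/////4AAAAAAAAAAf////4AAAAAAAAAAf////wAAAAAAAAAAP////wAAAAAAAAAAH////wAAAAAAAAAAH////4AAAAAAAAAAH////+AAAAAAAAAAH/////AAAAAAAAAAH/////AAAAAAAAAAH/////AAAAAAAAAAH/////gAAAAAAAAAH/////gAAAAAAAAAH/////gAAAAAAAAAH/////wAAAAAAAAAP/////wAAAAAAAAAP/////wAAAAAAAAAH/////wAAAAAAAAAH/////wAAAAA="/>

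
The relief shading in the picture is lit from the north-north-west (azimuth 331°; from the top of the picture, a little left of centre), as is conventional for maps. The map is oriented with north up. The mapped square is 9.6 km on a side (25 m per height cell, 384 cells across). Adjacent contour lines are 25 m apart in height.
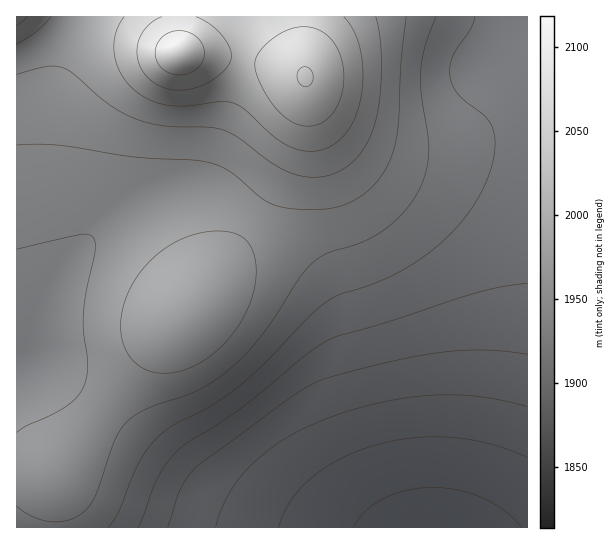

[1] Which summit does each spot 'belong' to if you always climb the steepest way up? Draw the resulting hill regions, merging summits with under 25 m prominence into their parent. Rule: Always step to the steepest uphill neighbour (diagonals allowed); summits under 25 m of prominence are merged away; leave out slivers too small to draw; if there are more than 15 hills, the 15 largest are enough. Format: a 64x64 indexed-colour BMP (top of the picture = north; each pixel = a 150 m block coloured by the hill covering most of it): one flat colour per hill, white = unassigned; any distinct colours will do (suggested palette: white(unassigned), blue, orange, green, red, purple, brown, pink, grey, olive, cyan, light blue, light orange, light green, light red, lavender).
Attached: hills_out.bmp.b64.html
<image width="64" height="64" href="data:image/bmp;base64,Qk12CAAAAAAAAHYAAAAoAAAAQAAAAEAAAAABAAQAAAAAAAAIAAATCwAAEwsAABAAAAAAAAAA////ALR3HwAOf/8ALKAsACgn1gC9Z5QAS1aMAMJ34wB/f38AIr28AM++FwDox64AeLv/AIrfmACWmP8A1bDFADMzMzMzMzMzMzMzMzMzMzMzIiIiIiIiIiERERERERERMzMzMzMzMzMzMzMzMzMzMiIiIiIiIiIiEREREREREREzMzMzMzMzMzMzMzMzMyIiIiIiIiIiIiIRERERERERETMzMzMzMzMzMzMzMzMiIiIiIiIiIiIiIRERERERERERMzMzMzMzMzMzMzMzIiIiIiIiIiIiIiIhEREREREREREzMzMzMzMzMzMzMzIiIiIiIiIiIiIiIiERERERERERETMzMzMzMzMzMzMyIiIiIiIiIiIiIiIiERERERERERERMzMzMzMzMzMzMyIiIiIiIiIiIiIiIiIREREREREREREzMzMzMzMzMzMyIiIiIiIiIiIiIiIiIhERERERERERETMzMzMzMzMzMiIiIiIiIiIiIiIiIiIhERERERERERERMzMzMzMzMzMiIiIiIiIiIiIiIiIiIiEREREREREREREzMzMzMzMzMiIiIiIiIiIiIiIiIiIiIRERERERERERETMzMzMzMzIiIiIiIiIiIiIiIiIiIiIRERERERERERERMzMzMzMzIiIiIiIiIiIiIiIiIiIiIhEREREREREREREzMzMzMzIiIiIiIiIiIiIiIiIiIiIiERERERERERERETMzMzMyIiIiIiIiIiIiIiIiIiIiIiIRERERERERERERMzMzMyIiIiIiIiIiIiIiIiIiIiIiIREREREREREREREzMzMyIiIiIiIiIiIiIiIiIiIiIiIhERERERERERERETMzMiIiIiIiIiIiIiIiIiIiIiIiIiERERERERERERERMzMiIiIiIiIiIiIiIiIiIiIiIiIiIREREREREREREREzIiIiIiIiIiIiIiIiIiIiIiIiIiIREREREREREREREUQiIiIiIiIiIiIiIiIiIiIiIiIiIhERERERERERERERRCIiIiIiIiIiIiIiIiIiIiIiIiIiERERERERERERERFEIiIiIiIiIiIiIiIiIiIiIiIiIiIREREREREREREREURCIiIiIiIiIiIiIiIiIiIiIiIiIRERERERERERERERREIiIiIiIiIiIiIiIiIiIiIiIiIhERERERERERERERFEQiIiIiIiIiIiIiIiIiIiIiIiIiEREREREREREREREUREIiIiIiIiIiIiIiIiIiIiIiIiERERERERERERERERREQiIiIiIiIiIiIiIiIiIiIiIiIRERERERERERERERFERCIiIiIiIiIiIiIiIiIiIiIiIhEREREREREREREREUREQiIiIiIiIiIiIiIiIiIiIiIhERERERERERERERERRERCIiIiIiIiIiIiIiIiIiIiIhERERERERERERERERFEREQiIiIiIiIiIiIiIiIiIiIhEREREREREREREREREURERDIiIiIiIiIiIiIiIiIiIiERERERERERERERERERRERDMyIiIiIiIiIiIiIiIiIhERERERERERERERERERFEREMzMiIiIiIiIiIiIiIiIhEREREREREREREREREREUREQzMzIiIiIiIiIiIiIiIhERERERERERERERERERERRERDMzMyIiIiIiIiIiIiIhERERERERERERERERERERFEREMzMzMiIiIiIiIiIiIREREREREREREREREREREREUREMzMzMzMiIiIiIiIiIRERERERERERERERERERERERREQzMzMzMzMiIiIiIiERERERERERERERERERERERERFERDMzMzMzMzMzIiIREREREREREREREREREREREREREUREMzMzMzMzMzMzMRERERERERERERERERERERERERERREQzMzMzMzMzMzMzERERERERERERERERERERERERERFERDMzMzMzMzMzMzMREREREREREREREREREREREREREUREMzMzMzMzMzMzMzERERERERERERERERERERERERERREQzMzMzMzMzMzMzMRERERERERERERERERERERERERFERDMzMzMzMzMzMzMxEREREREREREREREREREREREREUREMzMzMzMzMzMzMzMRERERERERERERERERERERERERREQzMzMzMzMzMzMzMxERERERERERERERERERERERERFERDMzMzMzMzMzMzMzEREREREREREREREREREREREREUREMzMzMzMzMzMzMzMxERERERERERERERERERERERERRERDMzMzMzMzMzMzMzERERERERERERERERERERERERFEREMzMzMzMzMzMzMzMREREREREREREREREREREREREUREQzMzMzMzMzMzMzMxERERERERERERERERERERERERRERDMzMzMzMzMzMzMzMRERERERERERERERERERERERFEREQzMzMzMzMzMzMzMxEREREREREREREREREREREREURERDMzMzMzMzMzMzMzERERERERERERERERERERERERREREMzMzMzMzMzMzMzMRERERERERERERERERERERERFERERDMzMzMzMzMzMzMxEREREREREREREREREREREREUREREMzMzMzMzMzMzMzMRERERERERERERERERERERERRERERDMzMzMzMzMzMzMxERERERERERERERERERERERFEREREMzMzMzMzMzMzMzEREREREREREREREREREREREUREREQzMzMzMzMzMzMzMRERERERERERERERERERERER"/>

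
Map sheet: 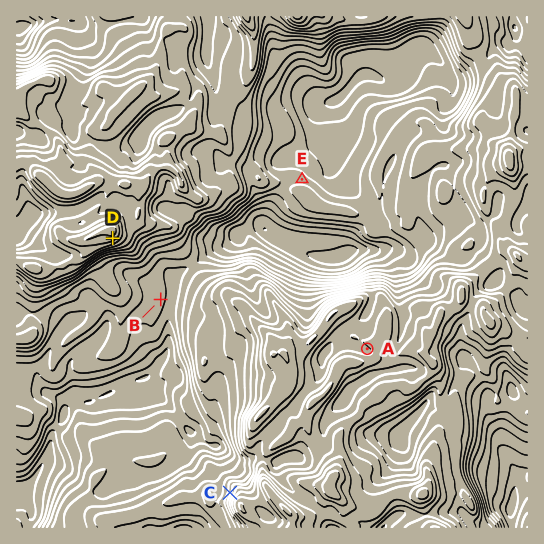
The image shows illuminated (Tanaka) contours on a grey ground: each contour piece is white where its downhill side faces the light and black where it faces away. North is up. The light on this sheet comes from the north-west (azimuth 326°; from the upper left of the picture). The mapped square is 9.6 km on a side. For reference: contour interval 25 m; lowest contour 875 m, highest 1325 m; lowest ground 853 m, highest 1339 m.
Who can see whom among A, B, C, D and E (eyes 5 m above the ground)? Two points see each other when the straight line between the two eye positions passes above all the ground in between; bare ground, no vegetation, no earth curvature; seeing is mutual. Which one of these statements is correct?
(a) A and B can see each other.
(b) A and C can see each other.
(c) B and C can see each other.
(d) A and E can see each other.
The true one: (c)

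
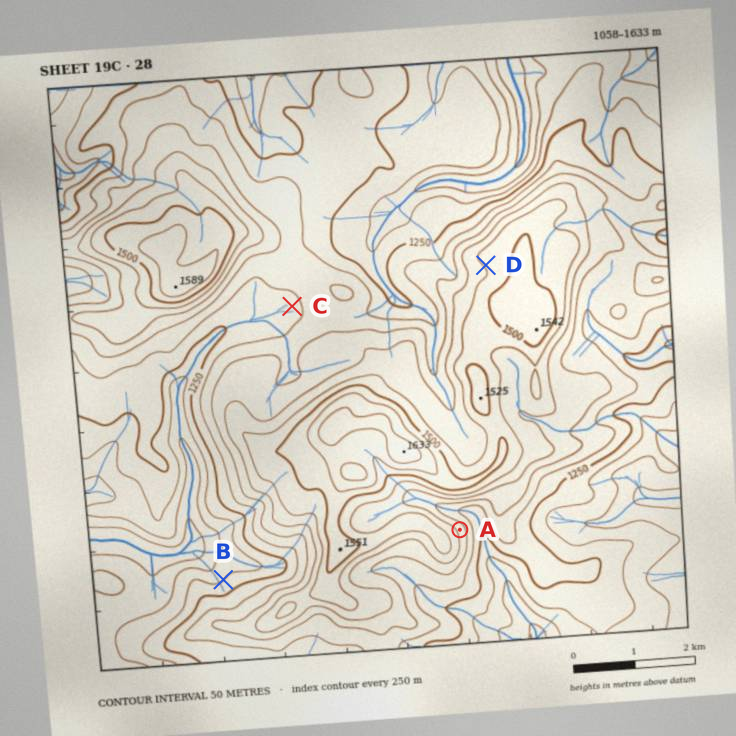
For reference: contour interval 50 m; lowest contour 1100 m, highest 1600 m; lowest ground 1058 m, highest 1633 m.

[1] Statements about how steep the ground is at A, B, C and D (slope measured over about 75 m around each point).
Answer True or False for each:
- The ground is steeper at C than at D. False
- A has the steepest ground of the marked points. True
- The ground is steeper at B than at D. True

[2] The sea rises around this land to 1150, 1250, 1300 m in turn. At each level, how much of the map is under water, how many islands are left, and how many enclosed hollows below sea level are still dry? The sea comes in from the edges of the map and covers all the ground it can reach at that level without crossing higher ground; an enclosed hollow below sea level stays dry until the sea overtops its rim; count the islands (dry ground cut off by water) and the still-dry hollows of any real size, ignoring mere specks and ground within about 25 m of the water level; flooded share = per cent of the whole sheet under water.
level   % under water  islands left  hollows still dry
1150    8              0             0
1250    34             0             0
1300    51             0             0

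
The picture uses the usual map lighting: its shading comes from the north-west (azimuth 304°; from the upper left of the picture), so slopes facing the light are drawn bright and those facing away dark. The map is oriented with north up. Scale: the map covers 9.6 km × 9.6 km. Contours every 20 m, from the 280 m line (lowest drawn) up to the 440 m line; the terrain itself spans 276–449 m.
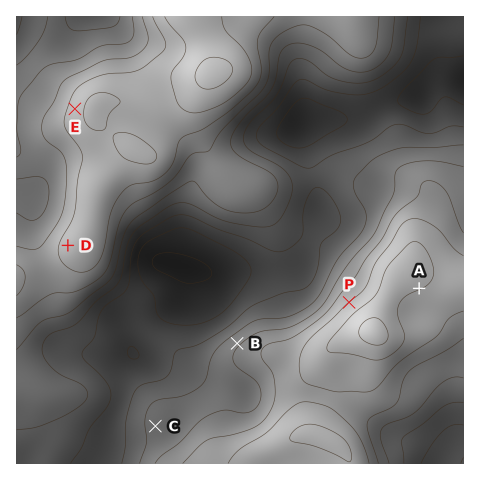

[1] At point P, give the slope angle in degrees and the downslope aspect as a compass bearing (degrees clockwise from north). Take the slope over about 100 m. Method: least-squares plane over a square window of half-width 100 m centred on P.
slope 4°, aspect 319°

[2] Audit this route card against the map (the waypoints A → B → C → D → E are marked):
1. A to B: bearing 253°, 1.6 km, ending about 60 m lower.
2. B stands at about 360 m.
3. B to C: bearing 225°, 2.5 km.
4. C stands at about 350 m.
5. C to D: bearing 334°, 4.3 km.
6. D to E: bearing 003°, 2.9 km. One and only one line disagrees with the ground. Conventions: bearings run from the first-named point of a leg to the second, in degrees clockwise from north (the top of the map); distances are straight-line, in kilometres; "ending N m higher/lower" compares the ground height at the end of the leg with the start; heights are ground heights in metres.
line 1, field distance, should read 4.1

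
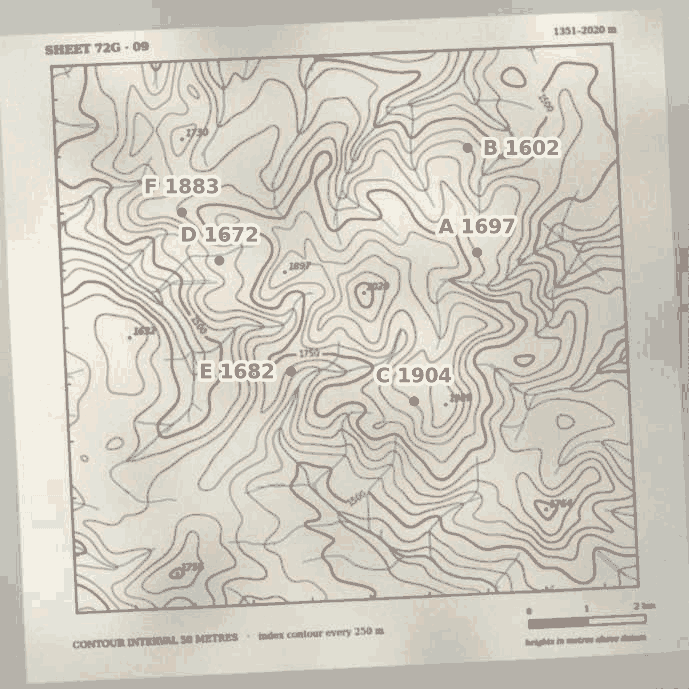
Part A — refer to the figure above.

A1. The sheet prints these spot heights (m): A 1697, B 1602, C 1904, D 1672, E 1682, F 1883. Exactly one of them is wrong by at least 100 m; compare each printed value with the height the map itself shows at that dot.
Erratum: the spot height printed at F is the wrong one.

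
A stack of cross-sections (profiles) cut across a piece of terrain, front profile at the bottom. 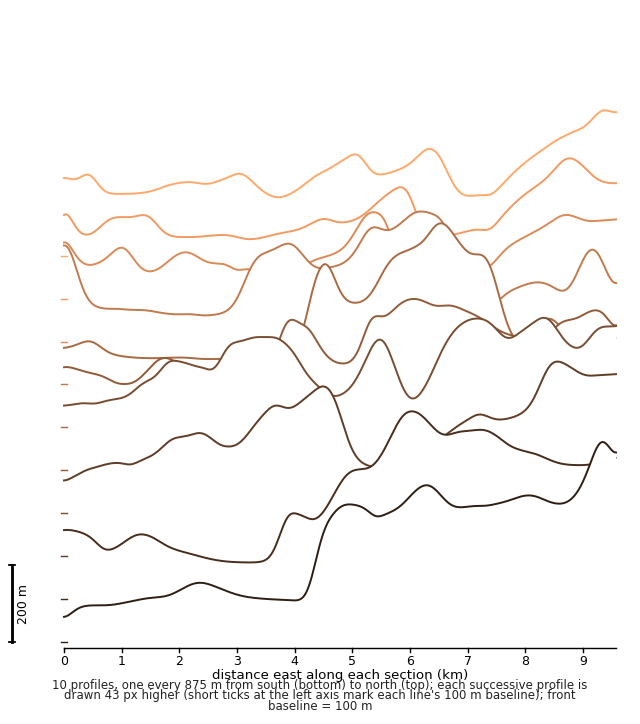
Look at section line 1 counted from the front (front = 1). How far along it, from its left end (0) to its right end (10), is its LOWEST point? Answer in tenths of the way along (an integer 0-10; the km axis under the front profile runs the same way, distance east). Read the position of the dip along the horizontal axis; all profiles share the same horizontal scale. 0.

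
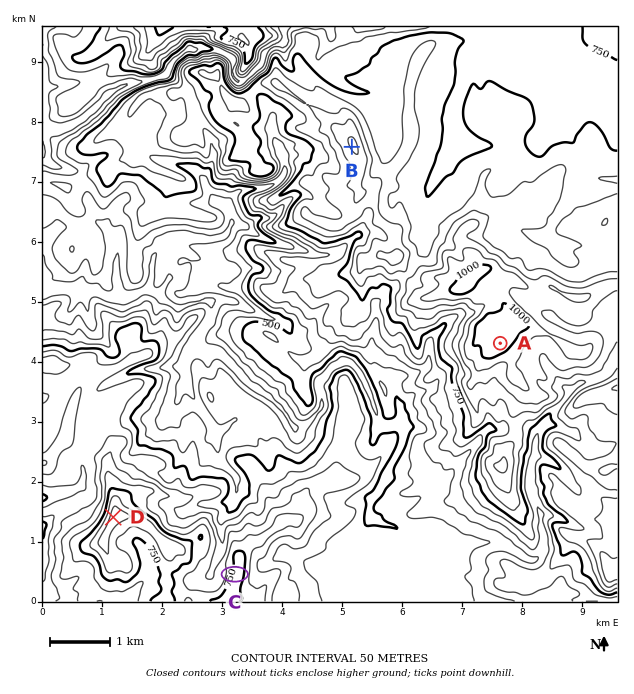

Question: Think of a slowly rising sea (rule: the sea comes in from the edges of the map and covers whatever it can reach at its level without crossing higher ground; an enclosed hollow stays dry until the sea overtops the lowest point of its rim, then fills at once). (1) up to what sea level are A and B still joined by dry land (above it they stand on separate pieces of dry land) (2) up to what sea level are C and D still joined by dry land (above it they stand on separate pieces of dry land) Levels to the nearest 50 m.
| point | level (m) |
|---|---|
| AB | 850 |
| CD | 700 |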